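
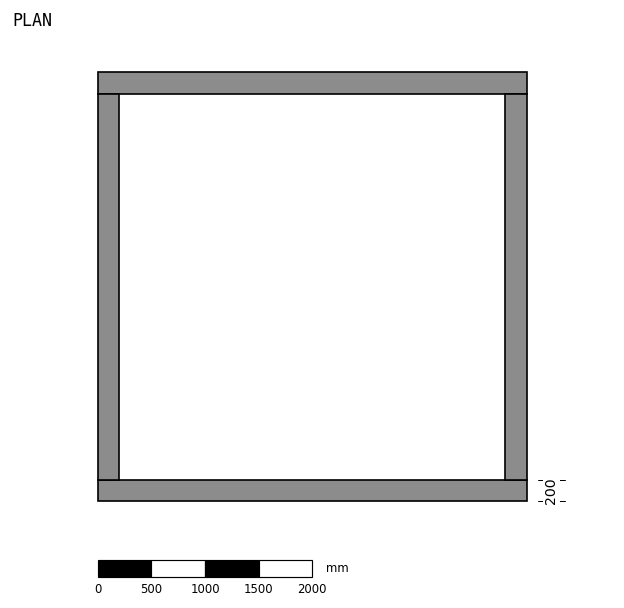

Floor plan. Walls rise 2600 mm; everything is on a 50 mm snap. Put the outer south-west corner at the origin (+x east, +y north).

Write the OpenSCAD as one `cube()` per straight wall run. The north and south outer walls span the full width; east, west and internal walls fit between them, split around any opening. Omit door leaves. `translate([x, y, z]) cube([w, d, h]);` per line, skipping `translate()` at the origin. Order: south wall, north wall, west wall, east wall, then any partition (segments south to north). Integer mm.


cube([4000, 200, 2600]);
translate([0, 3800, 0]) cube([4000, 200, 2600]);
translate([0, 200, 0]) cube([200, 3600, 2600]);
translate([3800, 200, 0]) cube([200, 3600, 2600]);


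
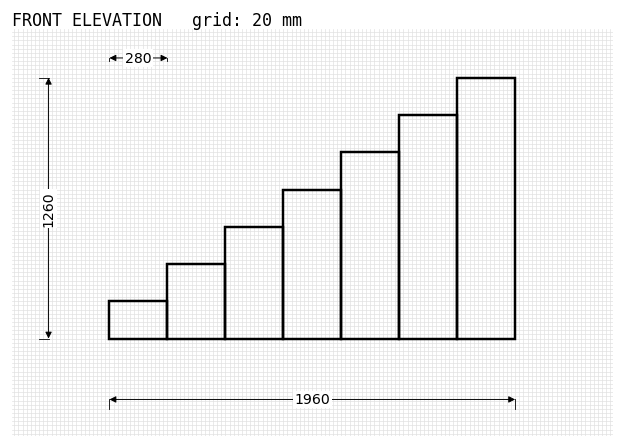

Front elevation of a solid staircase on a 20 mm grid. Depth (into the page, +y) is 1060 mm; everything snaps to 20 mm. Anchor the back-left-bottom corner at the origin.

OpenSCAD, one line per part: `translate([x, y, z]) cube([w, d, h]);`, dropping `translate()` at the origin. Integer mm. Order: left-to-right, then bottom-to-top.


cube([280, 1060, 180]);
translate([280, 0, 0]) cube([280, 1060, 360]);
translate([560, 0, 0]) cube([280, 1060, 540]);
translate([840, 0, 0]) cube([280, 1060, 720]);
translate([1120, 0, 0]) cube([280, 1060, 900]);
translate([1400, 0, 0]) cube([280, 1060, 1080]);
translate([1680, 0, 0]) cube([280, 1060, 1260]);


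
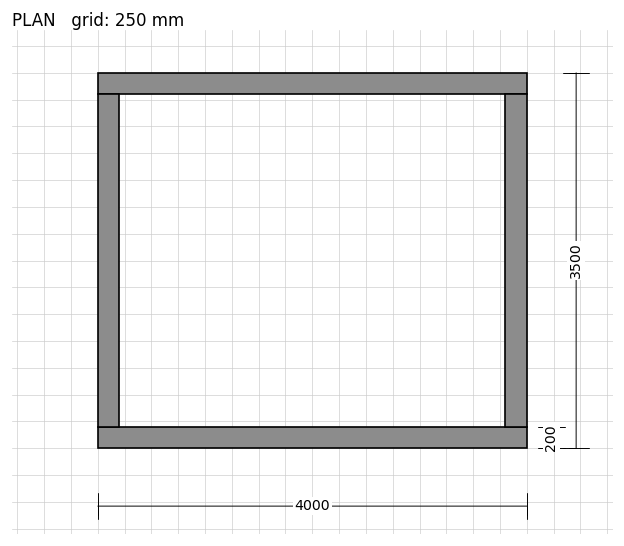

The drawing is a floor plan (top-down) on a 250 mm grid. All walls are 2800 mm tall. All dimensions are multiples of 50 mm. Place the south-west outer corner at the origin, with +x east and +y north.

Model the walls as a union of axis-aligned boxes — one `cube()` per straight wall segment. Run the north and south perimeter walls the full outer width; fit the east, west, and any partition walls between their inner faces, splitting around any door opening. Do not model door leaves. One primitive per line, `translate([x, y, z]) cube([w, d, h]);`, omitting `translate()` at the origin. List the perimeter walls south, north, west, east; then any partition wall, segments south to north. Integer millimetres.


cube([4000, 200, 2800]);
translate([0, 3300, 0]) cube([4000, 200, 2800]);
translate([0, 200, 0]) cube([200, 3100, 2800]);
translate([3800, 200, 0]) cube([200, 3100, 2800]);


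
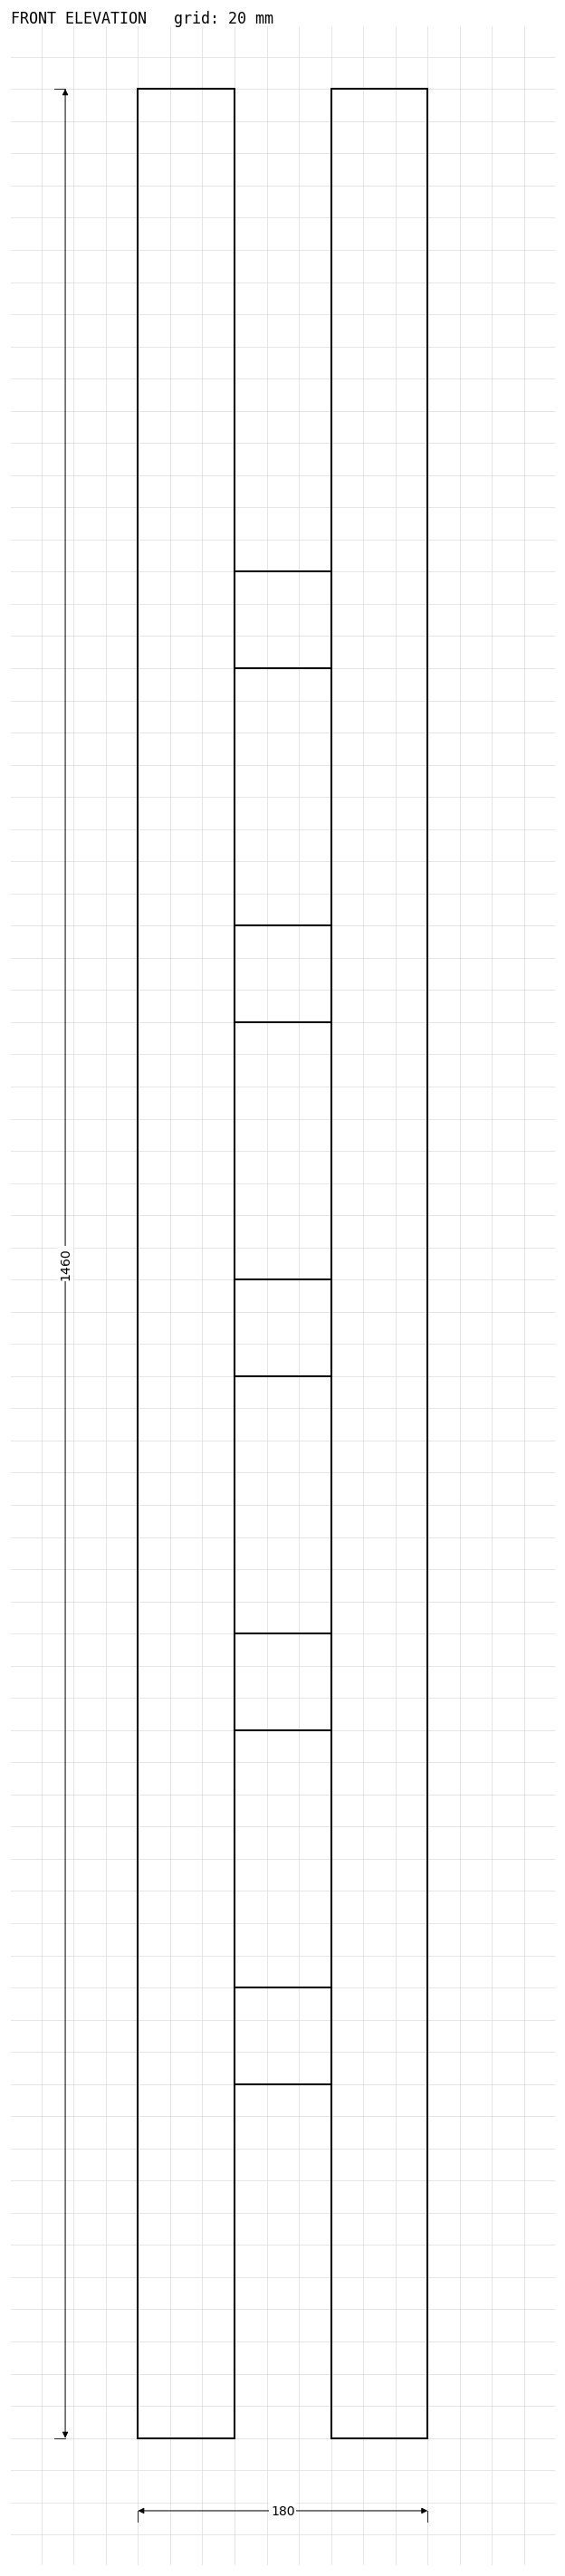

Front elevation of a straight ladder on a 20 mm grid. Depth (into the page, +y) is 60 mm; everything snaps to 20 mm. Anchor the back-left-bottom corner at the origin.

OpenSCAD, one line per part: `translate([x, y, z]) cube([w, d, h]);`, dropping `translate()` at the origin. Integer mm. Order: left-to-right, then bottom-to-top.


cube([60, 60, 1460]);
translate([60, 0, 220]) cube([60, 60, 60]);
translate([60, 0, 440]) cube([60, 60, 60]);
translate([60, 0, 660]) cube([60, 60, 60]);
translate([60, 0, 880]) cube([60, 60, 60]);
translate([60, 0, 1100]) cube([60, 60, 60]);
translate([120, 0, 0]) cube([60, 60, 1460]);


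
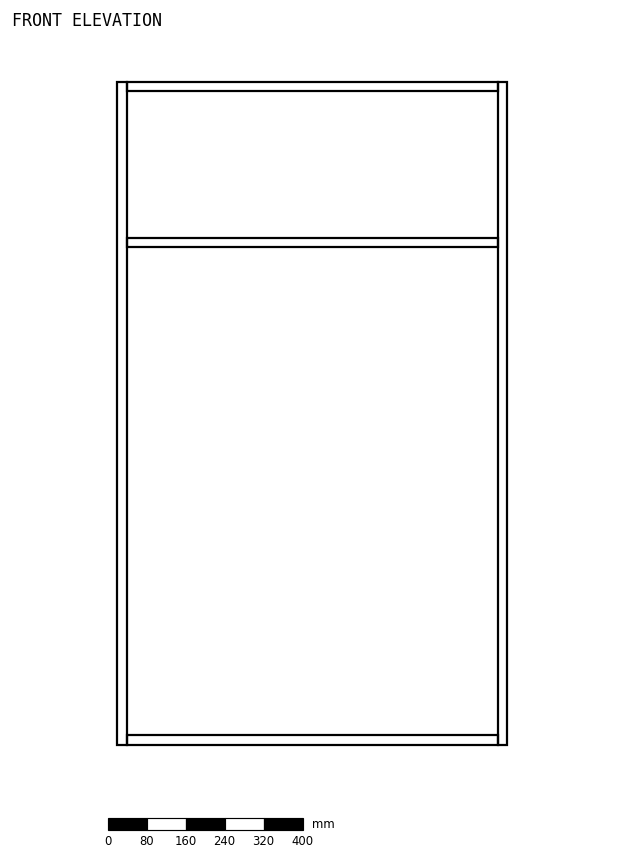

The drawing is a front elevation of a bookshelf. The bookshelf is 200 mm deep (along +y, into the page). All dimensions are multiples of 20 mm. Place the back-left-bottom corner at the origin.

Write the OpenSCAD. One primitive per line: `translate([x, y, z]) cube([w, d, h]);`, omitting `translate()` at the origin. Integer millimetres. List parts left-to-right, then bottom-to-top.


cube([20, 200, 1360]);
translate([20, 0, 0]) cube([760, 200, 20]);
translate([20, 0, 1020]) cube([760, 200, 20]);
translate([20, 0, 1340]) cube([760, 200, 20]);
translate([780, 0, 0]) cube([20, 200, 1360]);


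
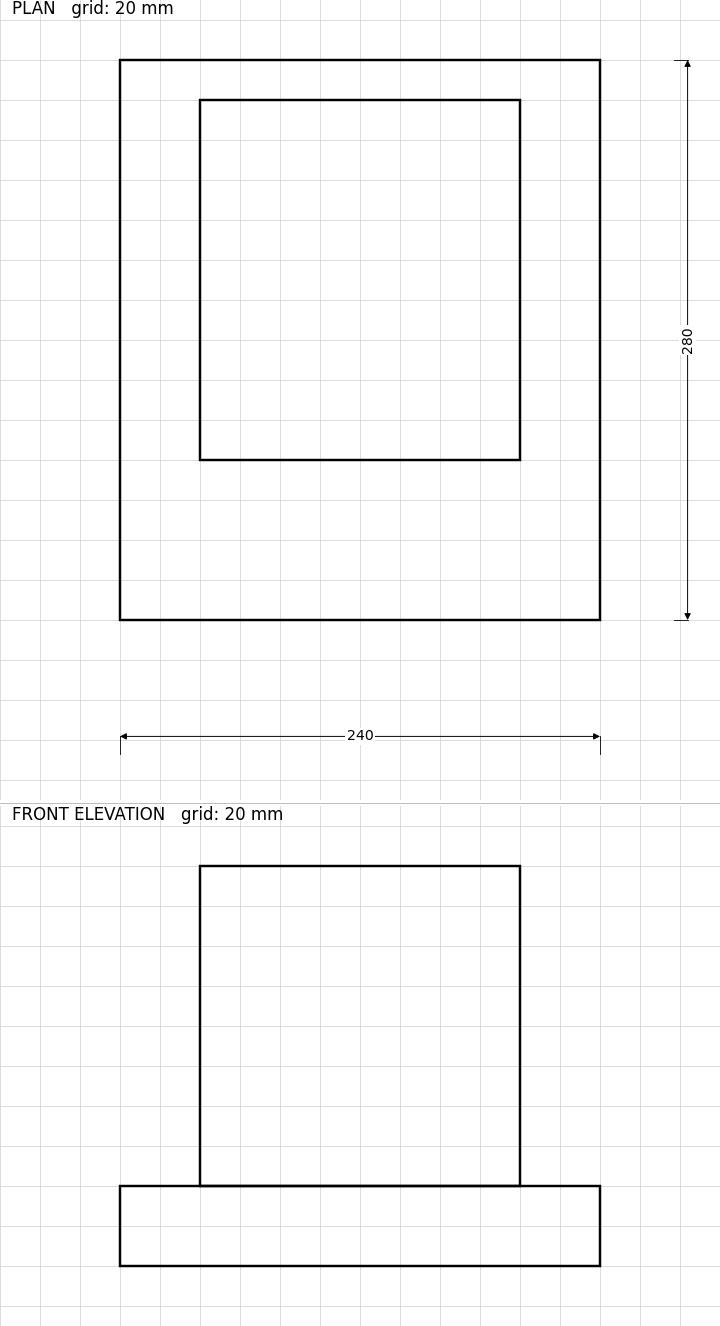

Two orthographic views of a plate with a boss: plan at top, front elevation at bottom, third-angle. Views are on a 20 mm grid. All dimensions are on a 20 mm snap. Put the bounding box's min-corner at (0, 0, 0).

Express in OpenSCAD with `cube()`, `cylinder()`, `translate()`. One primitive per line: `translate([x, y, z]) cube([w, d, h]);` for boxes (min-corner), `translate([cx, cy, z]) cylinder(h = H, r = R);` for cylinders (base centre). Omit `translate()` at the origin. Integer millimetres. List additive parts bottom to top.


cube([240, 280, 40]);
translate([40, 80, 40]) cube([160, 180, 160]);


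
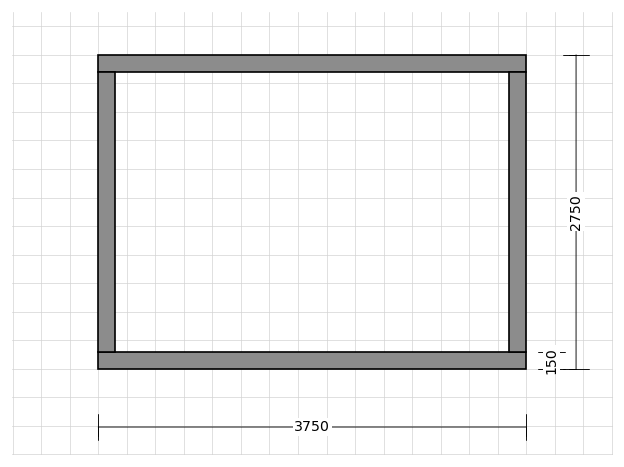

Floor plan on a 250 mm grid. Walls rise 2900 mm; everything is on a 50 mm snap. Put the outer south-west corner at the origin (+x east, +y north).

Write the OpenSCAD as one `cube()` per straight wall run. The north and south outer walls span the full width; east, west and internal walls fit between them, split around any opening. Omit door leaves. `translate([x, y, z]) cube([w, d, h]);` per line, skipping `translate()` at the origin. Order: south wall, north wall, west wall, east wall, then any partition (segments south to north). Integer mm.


cube([3750, 150, 2900]);
translate([0, 2600, 0]) cube([3750, 150, 2900]);
translate([0, 150, 0]) cube([150, 2450, 2900]);
translate([3600, 150, 0]) cube([150, 2450, 2900]);


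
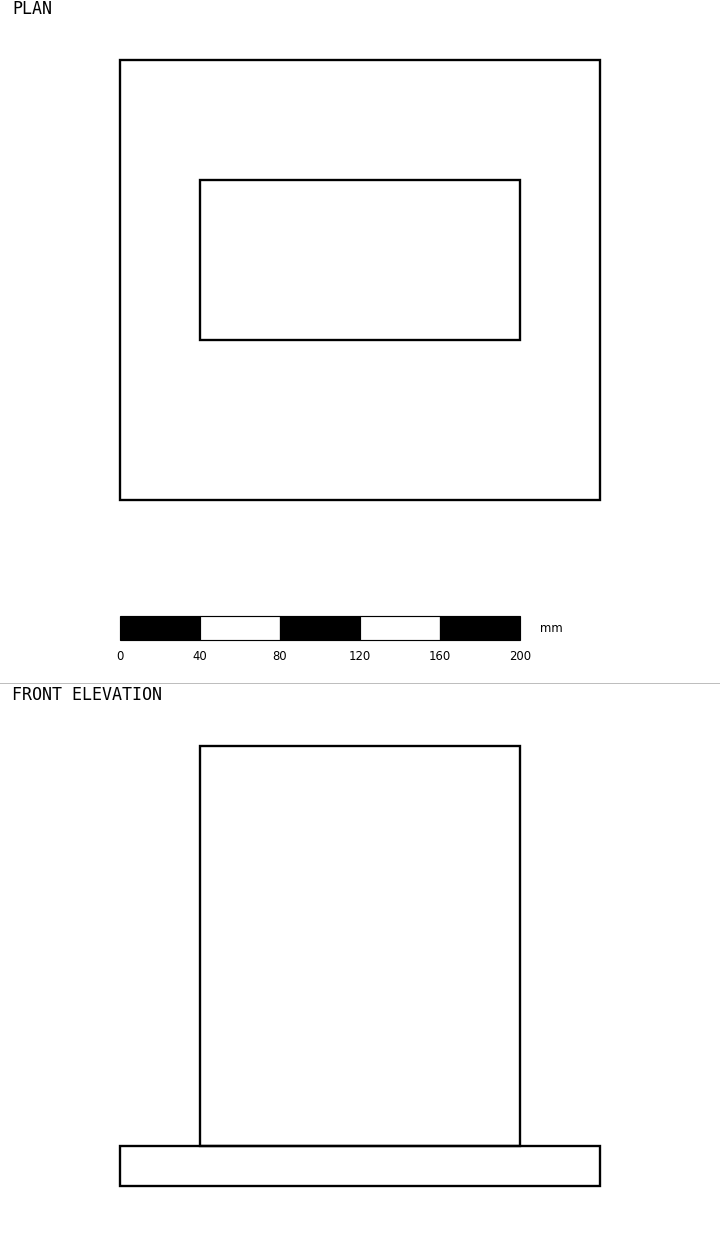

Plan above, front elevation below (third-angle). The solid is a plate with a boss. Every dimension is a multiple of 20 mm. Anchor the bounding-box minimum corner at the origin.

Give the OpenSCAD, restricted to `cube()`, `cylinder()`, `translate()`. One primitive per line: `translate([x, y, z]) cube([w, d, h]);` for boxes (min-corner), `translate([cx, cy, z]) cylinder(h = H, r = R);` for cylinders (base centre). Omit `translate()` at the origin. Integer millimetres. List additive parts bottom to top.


cube([240, 220, 20]);
translate([40, 80, 20]) cube([160, 80, 200]);


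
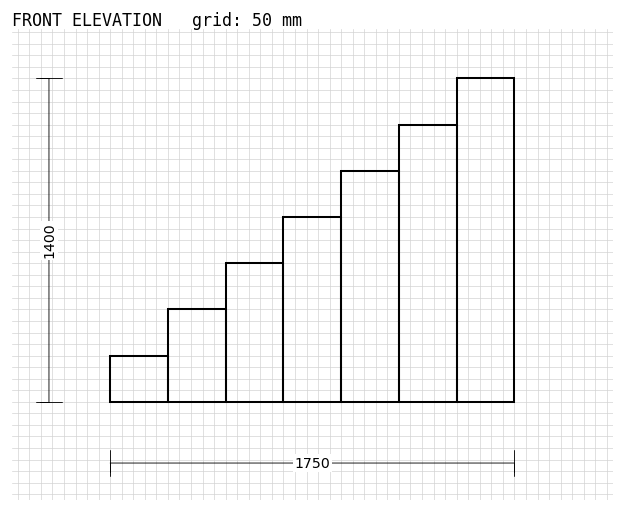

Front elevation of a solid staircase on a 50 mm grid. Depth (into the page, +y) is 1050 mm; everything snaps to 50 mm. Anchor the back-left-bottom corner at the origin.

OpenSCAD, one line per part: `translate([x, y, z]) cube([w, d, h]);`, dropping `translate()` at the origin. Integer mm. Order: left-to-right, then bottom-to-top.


cube([250, 1050, 200]);
translate([250, 0, 0]) cube([250, 1050, 400]);
translate([500, 0, 0]) cube([250, 1050, 600]);
translate([750, 0, 0]) cube([250, 1050, 800]);
translate([1000, 0, 0]) cube([250, 1050, 1000]);
translate([1250, 0, 0]) cube([250, 1050, 1200]);
translate([1500, 0, 0]) cube([250, 1050, 1400]);


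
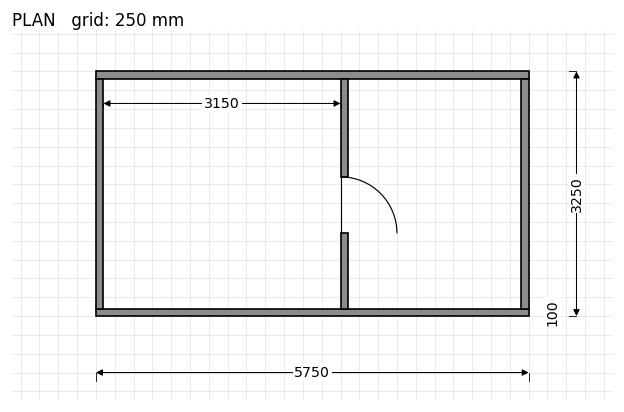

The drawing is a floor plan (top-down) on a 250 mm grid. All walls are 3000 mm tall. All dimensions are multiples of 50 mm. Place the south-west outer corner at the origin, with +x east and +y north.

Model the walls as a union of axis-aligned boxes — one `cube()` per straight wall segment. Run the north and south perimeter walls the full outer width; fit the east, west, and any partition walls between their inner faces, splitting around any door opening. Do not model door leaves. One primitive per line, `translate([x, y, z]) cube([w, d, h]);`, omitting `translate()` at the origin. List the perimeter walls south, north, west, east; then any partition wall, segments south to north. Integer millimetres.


cube([5750, 100, 3000]);
translate([0, 3150, 0]) cube([5750, 100, 3000]);
translate([0, 100, 0]) cube([100, 3050, 3000]);
translate([5650, 100, 0]) cube([100, 3050, 3000]);
translate([3250, 100, 0]) cube([100, 1000, 3000]);
translate([3250, 1850, 0]) cube([100, 1300, 3000]);


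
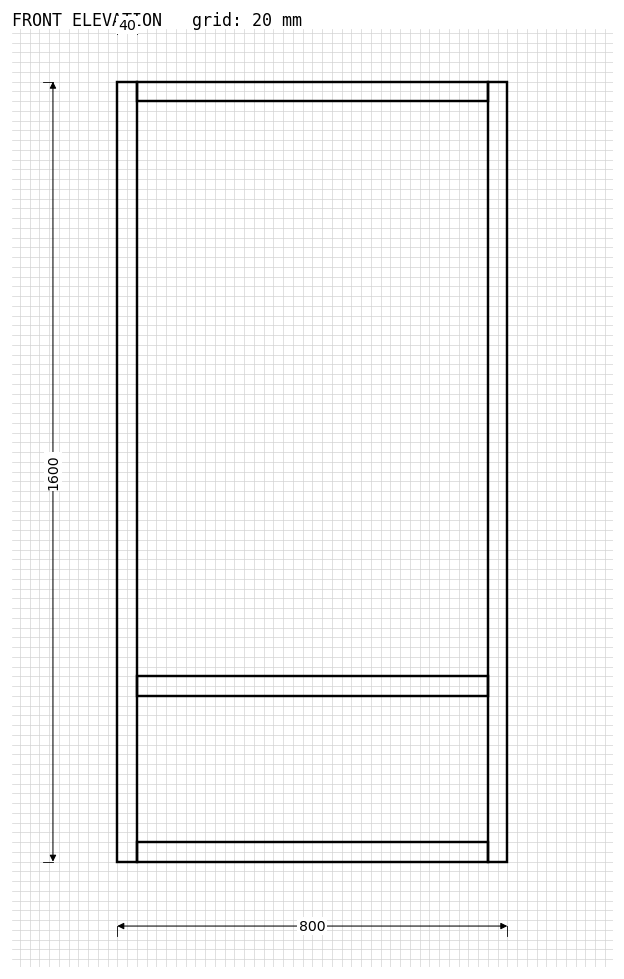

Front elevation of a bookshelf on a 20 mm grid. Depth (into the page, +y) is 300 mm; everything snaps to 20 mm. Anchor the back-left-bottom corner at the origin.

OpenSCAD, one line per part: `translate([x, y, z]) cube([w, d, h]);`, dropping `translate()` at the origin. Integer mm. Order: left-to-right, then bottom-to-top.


cube([40, 300, 1600]);
translate([40, 0, 0]) cube([720, 300, 40]);
translate([40, 0, 340]) cube([720, 300, 40]);
translate([40, 0, 1560]) cube([720, 300, 40]);
translate([760, 0, 0]) cube([40, 300, 1600]);


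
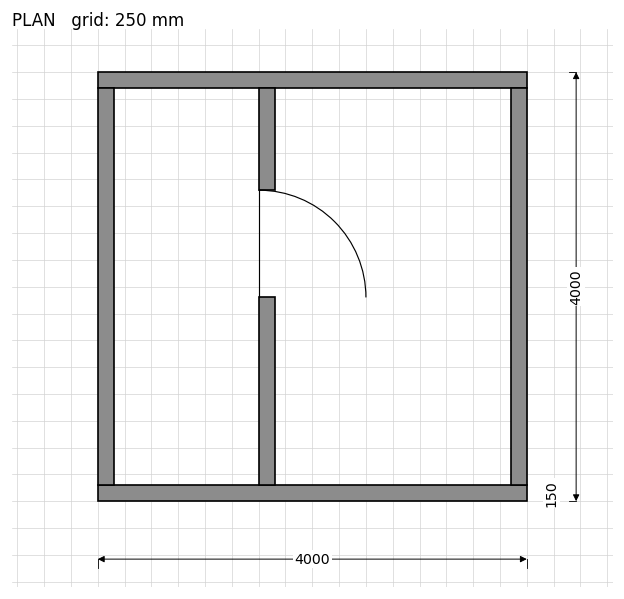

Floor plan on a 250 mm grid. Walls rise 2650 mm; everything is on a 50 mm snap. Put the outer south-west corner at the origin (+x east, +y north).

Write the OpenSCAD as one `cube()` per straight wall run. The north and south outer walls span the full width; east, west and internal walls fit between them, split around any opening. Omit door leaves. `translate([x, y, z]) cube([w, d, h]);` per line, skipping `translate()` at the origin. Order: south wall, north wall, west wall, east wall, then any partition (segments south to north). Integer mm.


cube([4000, 150, 2650]);
translate([0, 3850, 0]) cube([4000, 150, 2650]);
translate([0, 150, 0]) cube([150, 3700, 2650]);
translate([3850, 150, 0]) cube([150, 3700, 2650]);
translate([1500, 150, 0]) cube([150, 1750, 2650]);
translate([1500, 2900, 0]) cube([150, 950, 2650]);


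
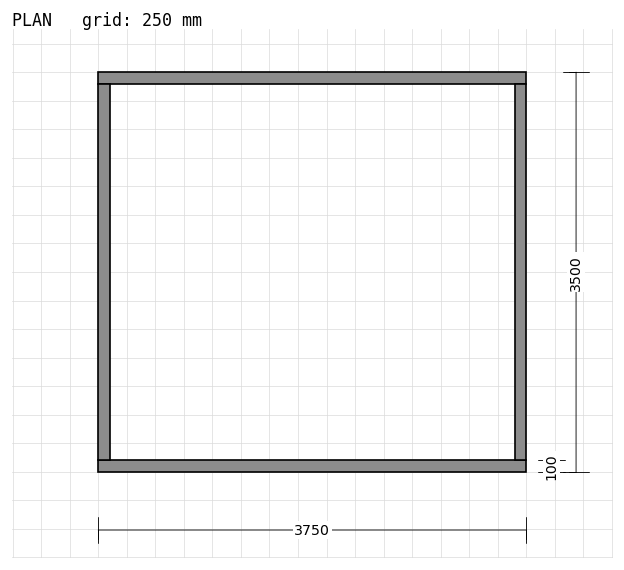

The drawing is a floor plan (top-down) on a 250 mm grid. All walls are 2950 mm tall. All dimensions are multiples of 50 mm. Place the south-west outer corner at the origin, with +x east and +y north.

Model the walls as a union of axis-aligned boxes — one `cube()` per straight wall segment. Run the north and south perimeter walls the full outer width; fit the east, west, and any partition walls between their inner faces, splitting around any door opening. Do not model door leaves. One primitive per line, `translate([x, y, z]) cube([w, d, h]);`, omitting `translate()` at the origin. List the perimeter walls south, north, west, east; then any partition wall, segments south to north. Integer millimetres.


cube([3750, 100, 2950]);
translate([0, 3400, 0]) cube([3750, 100, 2950]);
translate([0, 100, 0]) cube([100, 3300, 2950]);
translate([3650, 100, 0]) cube([100, 3300, 2950]);


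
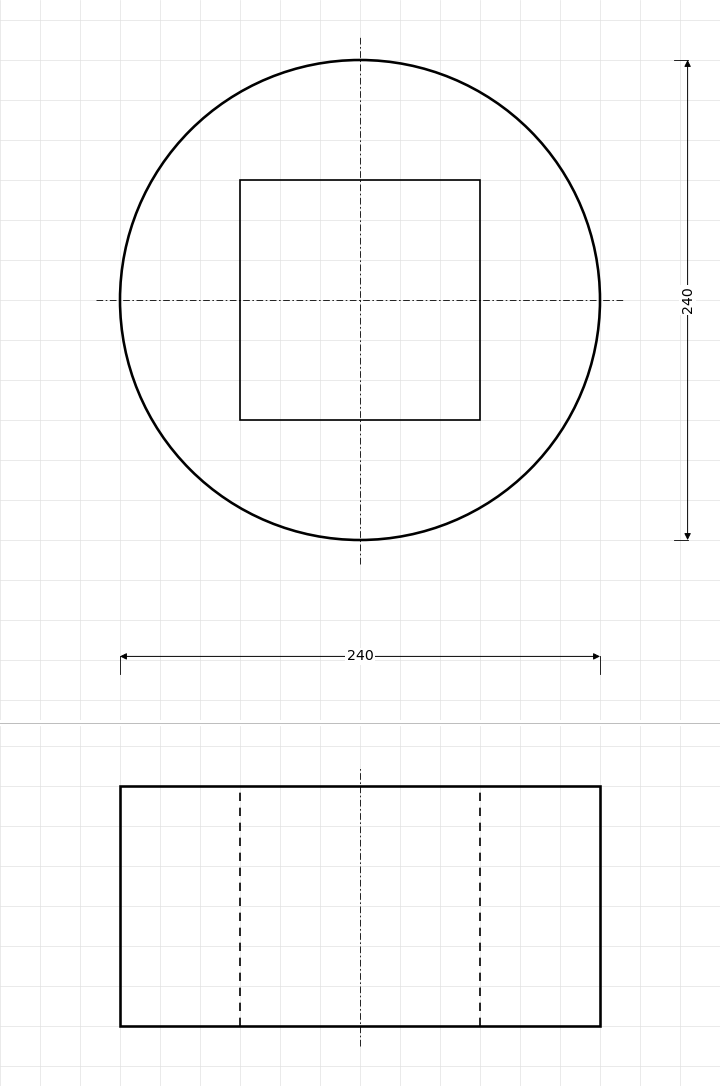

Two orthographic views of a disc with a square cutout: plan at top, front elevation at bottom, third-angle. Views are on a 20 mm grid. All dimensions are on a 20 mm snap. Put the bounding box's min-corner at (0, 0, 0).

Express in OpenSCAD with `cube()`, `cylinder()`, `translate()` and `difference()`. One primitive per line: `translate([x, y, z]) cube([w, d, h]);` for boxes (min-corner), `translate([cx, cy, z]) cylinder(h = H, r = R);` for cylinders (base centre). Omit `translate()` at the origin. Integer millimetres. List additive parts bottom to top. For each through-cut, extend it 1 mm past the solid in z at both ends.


difference() {
  translate([120, 120, 0]) cylinder(h = 120, r = 120);
  translate([60, 60, -1]) cube([120, 120, 122]);
}


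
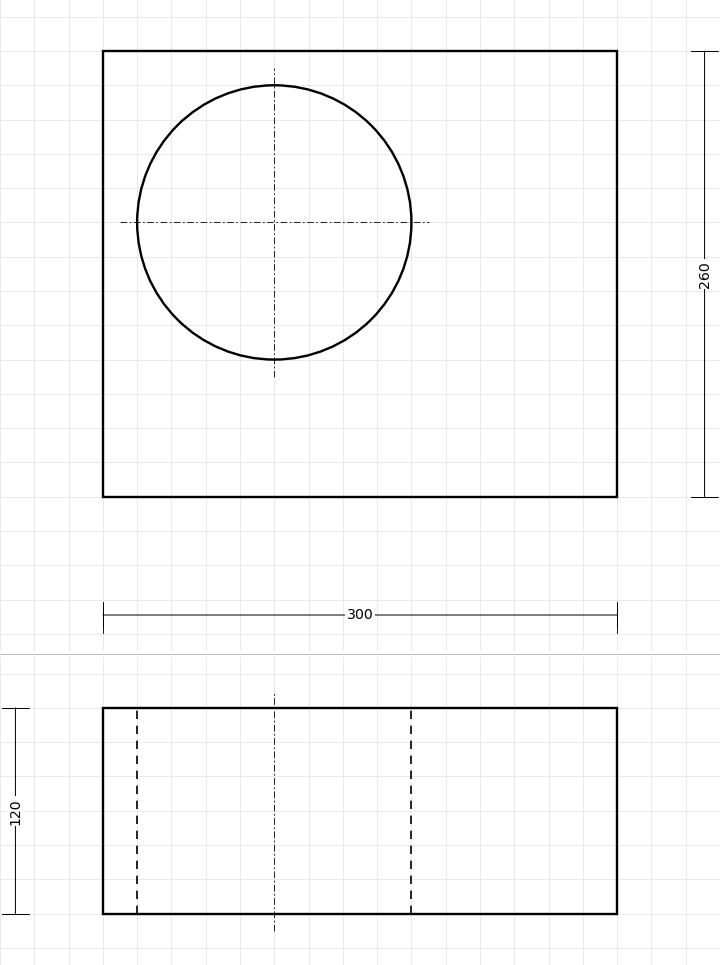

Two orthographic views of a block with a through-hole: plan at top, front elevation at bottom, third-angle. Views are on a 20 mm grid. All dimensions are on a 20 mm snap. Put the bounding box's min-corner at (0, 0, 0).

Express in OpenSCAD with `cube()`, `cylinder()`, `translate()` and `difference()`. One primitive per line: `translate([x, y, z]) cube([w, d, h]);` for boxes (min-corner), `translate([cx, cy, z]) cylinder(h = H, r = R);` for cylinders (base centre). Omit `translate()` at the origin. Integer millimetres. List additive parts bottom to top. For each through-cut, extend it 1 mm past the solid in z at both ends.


difference() {
  cube([300, 260, 120]);
  translate([100, 160, -1]) cylinder(h = 122, r = 80);
}


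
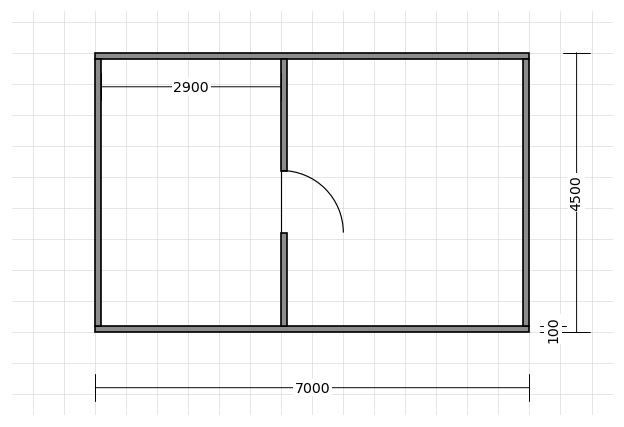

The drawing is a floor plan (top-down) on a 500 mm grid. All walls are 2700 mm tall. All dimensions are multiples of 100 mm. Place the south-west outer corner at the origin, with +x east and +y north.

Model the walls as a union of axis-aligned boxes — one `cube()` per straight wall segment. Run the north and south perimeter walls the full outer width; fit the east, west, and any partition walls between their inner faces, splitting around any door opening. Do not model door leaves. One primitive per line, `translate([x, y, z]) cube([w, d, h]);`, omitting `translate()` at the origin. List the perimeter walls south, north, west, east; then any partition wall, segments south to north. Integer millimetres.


cube([7000, 100, 2700]);
translate([0, 4400, 0]) cube([7000, 100, 2700]);
translate([0, 100, 0]) cube([100, 4300, 2700]);
translate([6900, 100, 0]) cube([100, 4300, 2700]);
translate([3000, 100, 0]) cube([100, 1500, 2700]);
translate([3000, 2600, 0]) cube([100, 1800, 2700]);


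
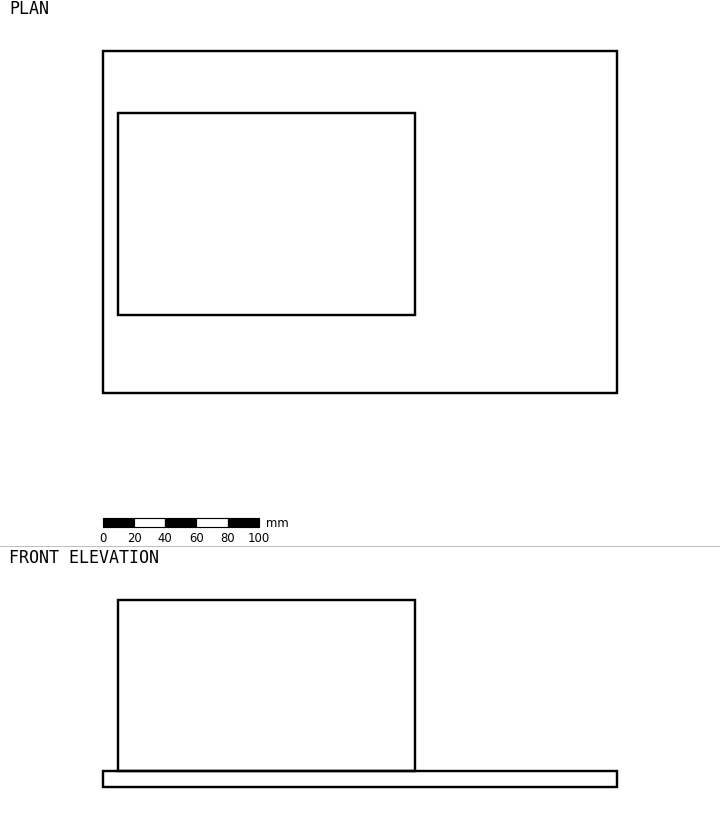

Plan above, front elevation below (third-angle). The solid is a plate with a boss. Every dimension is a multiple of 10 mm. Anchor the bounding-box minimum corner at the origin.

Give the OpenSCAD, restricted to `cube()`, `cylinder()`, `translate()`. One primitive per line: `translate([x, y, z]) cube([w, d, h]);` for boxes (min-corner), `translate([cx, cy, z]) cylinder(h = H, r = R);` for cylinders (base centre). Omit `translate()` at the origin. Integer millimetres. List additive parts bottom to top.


cube([330, 220, 10]);
translate([10, 50, 10]) cube([190, 130, 110]);


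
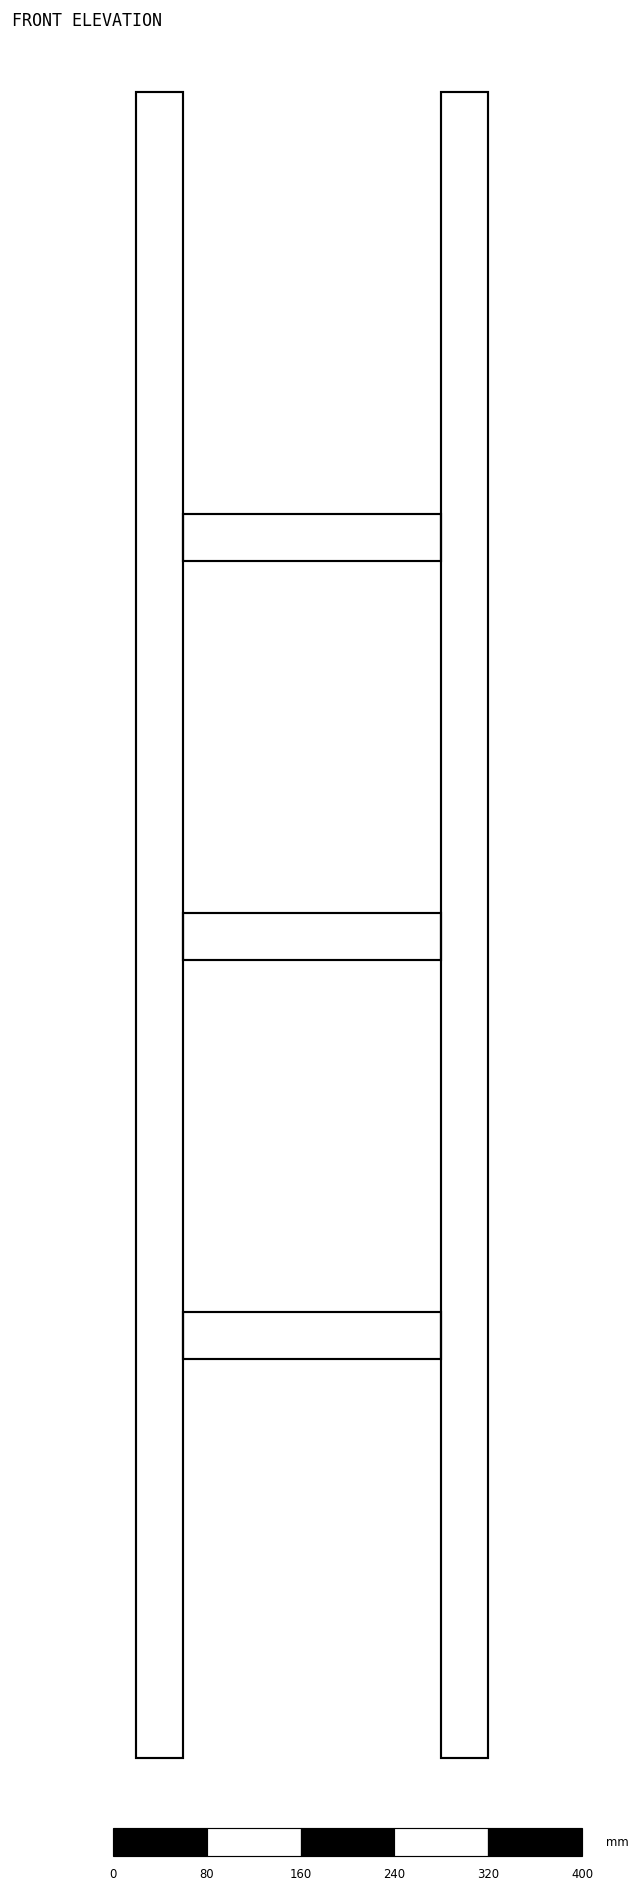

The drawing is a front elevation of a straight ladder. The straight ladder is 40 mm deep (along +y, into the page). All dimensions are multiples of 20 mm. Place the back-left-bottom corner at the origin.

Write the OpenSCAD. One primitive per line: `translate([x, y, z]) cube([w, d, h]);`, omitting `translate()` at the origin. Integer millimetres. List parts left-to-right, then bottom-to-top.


cube([40, 40, 1420]);
translate([40, 0, 340]) cube([220, 40, 40]);
translate([40, 0, 680]) cube([220, 40, 40]);
translate([40, 0, 1020]) cube([220, 40, 40]);
translate([260, 0, 0]) cube([40, 40, 1420]);


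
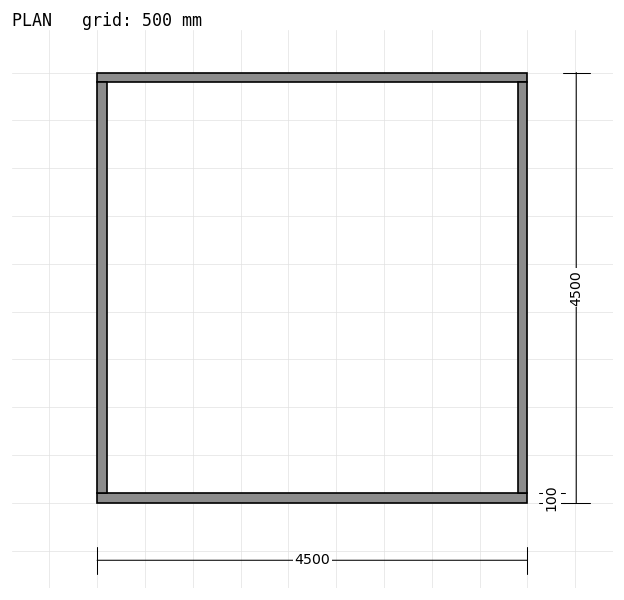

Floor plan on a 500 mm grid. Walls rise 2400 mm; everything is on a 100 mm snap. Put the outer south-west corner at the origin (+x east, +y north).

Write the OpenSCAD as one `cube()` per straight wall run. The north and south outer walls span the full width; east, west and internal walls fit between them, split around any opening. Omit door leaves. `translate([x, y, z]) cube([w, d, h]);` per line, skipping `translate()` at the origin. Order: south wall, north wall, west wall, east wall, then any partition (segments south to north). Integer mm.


cube([4500, 100, 2400]);
translate([0, 4400, 0]) cube([4500, 100, 2400]);
translate([0, 100, 0]) cube([100, 4300, 2400]);
translate([4400, 100, 0]) cube([100, 4300, 2400]);


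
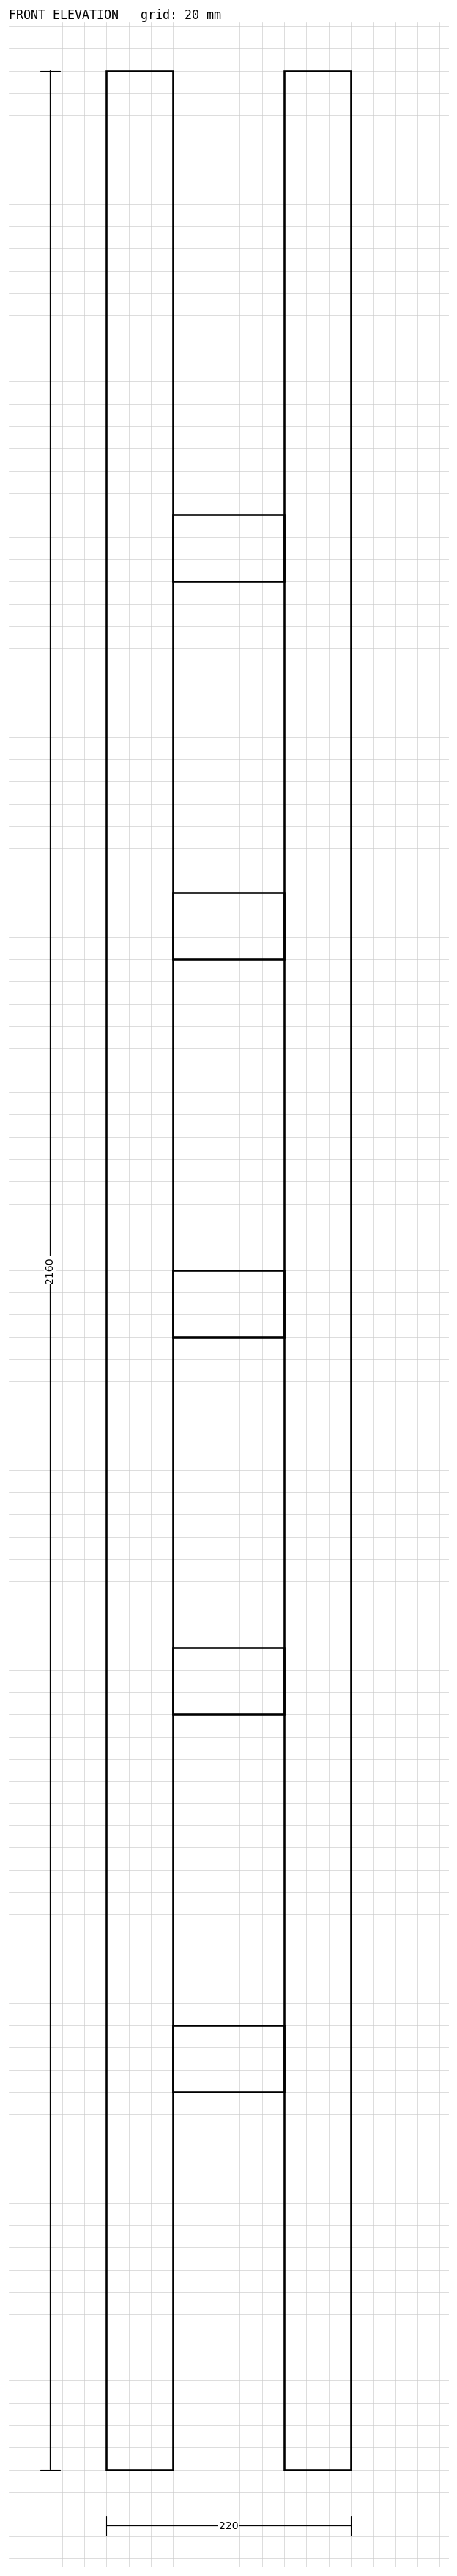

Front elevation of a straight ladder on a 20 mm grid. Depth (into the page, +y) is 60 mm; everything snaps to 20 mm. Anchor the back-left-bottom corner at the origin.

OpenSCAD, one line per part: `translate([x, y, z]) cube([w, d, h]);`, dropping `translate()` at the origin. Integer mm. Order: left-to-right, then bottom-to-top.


cube([60, 60, 2160]);
translate([60, 0, 340]) cube([100, 60, 60]);
translate([60, 0, 680]) cube([100, 60, 60]);
translate([60, 0, 1020]) cube([100, 60, 60]);
translate([60, 0, 1360]) cube([100, 60, 60]);
translate([60, 0, 1700]) cube([100, 60, 60]);
translate([160, 0, 0]) cube([60, 60, 2160]);


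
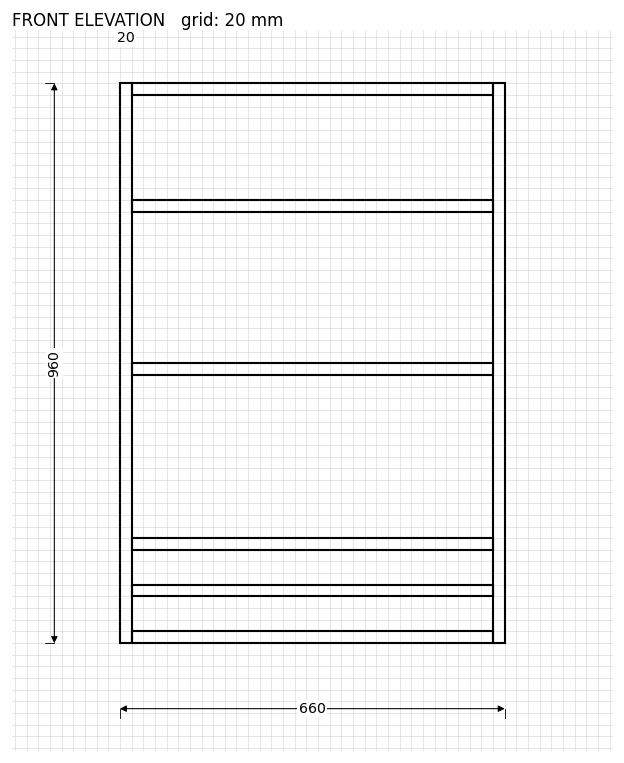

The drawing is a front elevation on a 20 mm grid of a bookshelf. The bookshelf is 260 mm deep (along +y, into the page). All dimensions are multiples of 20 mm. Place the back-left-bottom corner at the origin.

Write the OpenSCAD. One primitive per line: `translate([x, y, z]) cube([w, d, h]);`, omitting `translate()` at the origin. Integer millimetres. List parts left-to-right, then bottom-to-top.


cube([20, 260, 960]);
translate([20, 0, 0]) cube([620, 260, 20]);
translate([20, 0, 80]) cube([620, 260, 20]);
translate([20, 0, 160]) cube([620, 260, 20]);
translate([20, 0, 460]) cube([620, 260, 20]);
translate([20, 0, 740]) cube([620, 260, 20]);
translate([20, 0, 940]) cube([620, 260, 20]);
translate([640, 0, 0]) cube([20, 260, 960]);


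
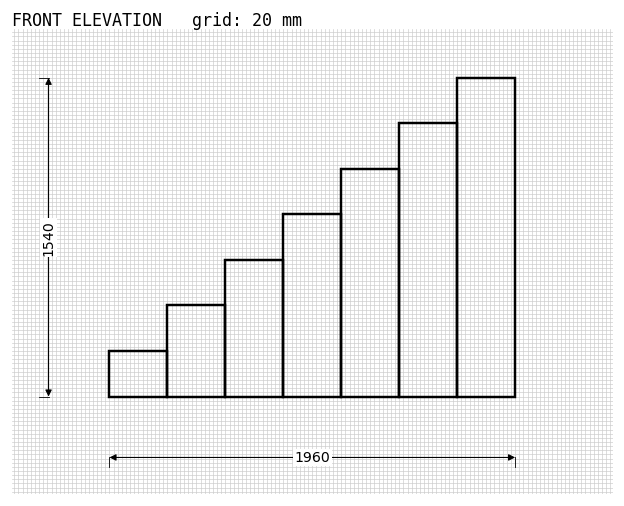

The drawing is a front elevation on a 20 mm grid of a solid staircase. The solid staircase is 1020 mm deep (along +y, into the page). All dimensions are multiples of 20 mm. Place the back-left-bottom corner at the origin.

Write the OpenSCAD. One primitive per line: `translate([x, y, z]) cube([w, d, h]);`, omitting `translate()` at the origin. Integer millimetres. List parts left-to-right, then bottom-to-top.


cube([280, 1020, 220]);
translate([280, 0, 0]) cube([280, 1020, 440]);
translate([560, 0, 0]) cube([280, 1020, 660]);
translate([840, 0, 0]) cube([280, 1020, 880]);
translate([1120, 0, 0]) cube([280, 1020, 1100]);
translate([1400, 0, 0]) cube([280, 1020, 1320]);
translate([1680, 0, 0]) cube([280, 1020, 1540]);


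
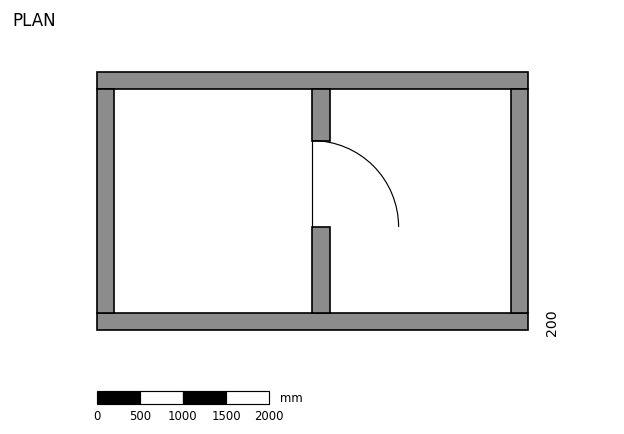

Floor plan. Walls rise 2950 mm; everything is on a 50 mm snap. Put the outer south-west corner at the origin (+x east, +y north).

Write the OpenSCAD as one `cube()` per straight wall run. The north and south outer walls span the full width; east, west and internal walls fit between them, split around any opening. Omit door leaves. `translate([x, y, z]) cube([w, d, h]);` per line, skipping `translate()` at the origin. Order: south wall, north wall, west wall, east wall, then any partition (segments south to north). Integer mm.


cube([5000, 200, 2950]);
translate([0, 2800, 0]) cube([5000, 200, 2950]);
translate([0, 200, 0]) cube([200, 2600, 2950]);
translate([4800, 200, 0]) cube([200, 2600, 2950]);
translate([2500, 200, 0]) cube([200, 1000, 2950]);
translate([2500, 2200, 0]) cube([200, 600, 2950]);


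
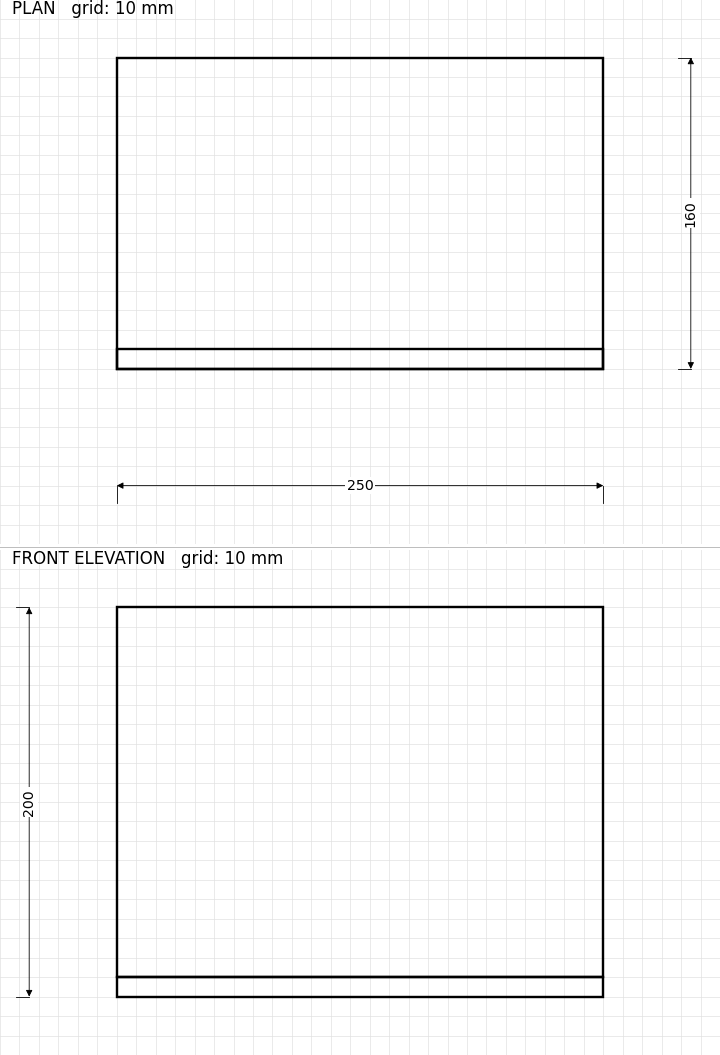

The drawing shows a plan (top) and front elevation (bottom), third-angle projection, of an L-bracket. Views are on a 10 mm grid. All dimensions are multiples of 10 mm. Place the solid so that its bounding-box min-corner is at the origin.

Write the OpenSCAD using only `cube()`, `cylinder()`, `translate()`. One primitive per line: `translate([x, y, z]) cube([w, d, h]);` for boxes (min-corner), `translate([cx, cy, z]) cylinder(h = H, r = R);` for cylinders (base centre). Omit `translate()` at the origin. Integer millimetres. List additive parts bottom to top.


cube([250, 160, 10]);
translate([0, 0, 10]) cube([250, 10, 190]);


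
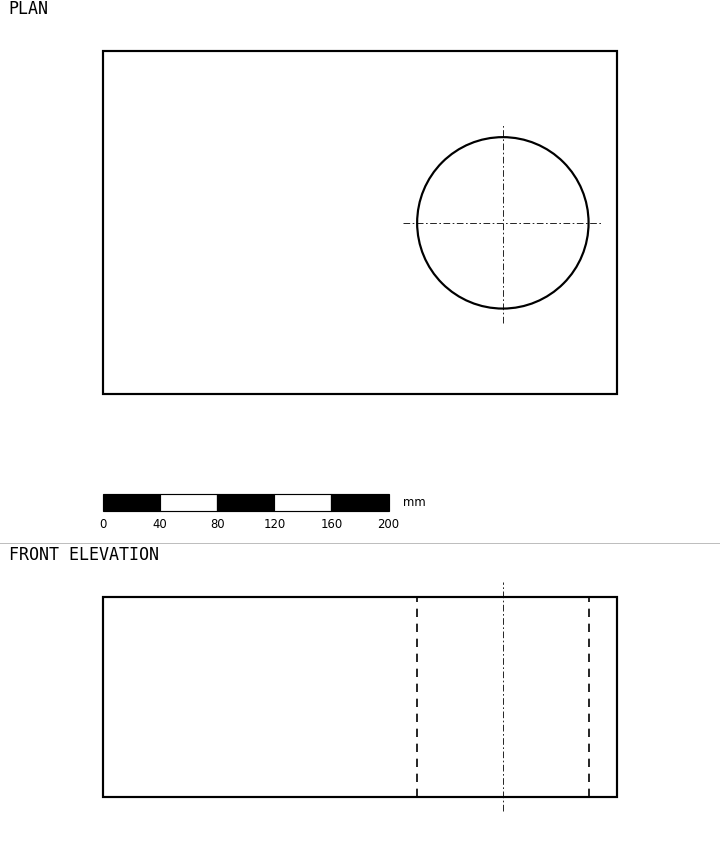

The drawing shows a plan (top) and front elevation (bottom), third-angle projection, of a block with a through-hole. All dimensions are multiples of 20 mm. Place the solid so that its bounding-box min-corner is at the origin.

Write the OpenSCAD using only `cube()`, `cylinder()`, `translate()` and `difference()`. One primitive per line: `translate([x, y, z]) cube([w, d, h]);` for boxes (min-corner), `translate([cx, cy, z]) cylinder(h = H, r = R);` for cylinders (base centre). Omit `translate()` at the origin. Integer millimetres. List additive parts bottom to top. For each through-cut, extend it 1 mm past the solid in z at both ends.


difference() {
  cube([360, 240, 140]);
  translate([280, 120, -1]) cylinder(h = 142, r = 60);
}


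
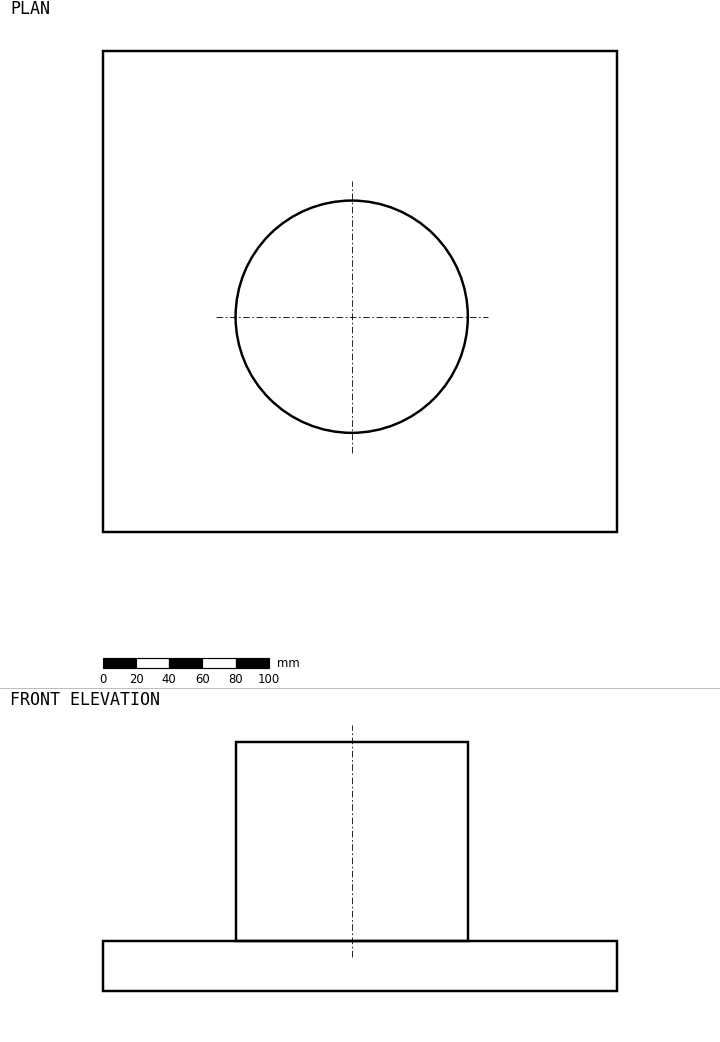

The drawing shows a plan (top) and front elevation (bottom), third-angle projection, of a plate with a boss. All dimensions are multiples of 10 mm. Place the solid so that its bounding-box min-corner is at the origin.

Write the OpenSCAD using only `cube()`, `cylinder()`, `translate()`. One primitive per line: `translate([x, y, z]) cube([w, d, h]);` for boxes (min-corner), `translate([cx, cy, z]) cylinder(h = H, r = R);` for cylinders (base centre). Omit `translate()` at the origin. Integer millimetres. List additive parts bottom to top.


cube([310, 290, 30]);
translate([150, 130, 30]) cylinder(h = 120, r = 70);


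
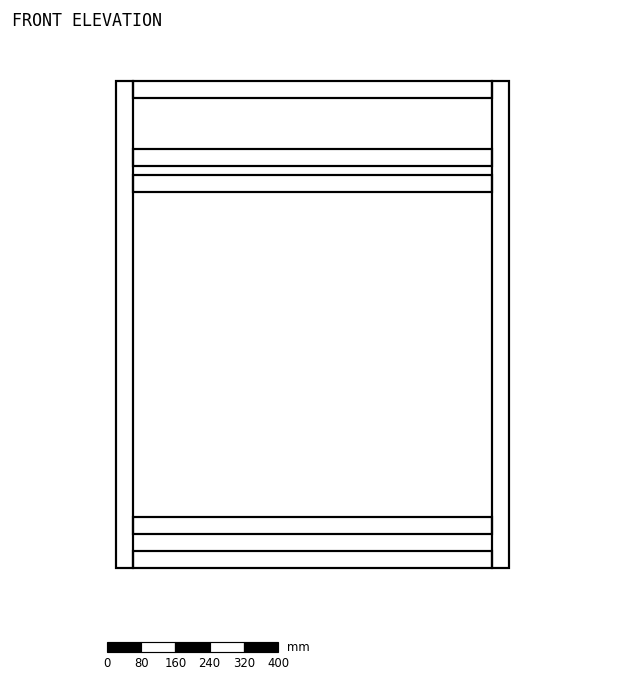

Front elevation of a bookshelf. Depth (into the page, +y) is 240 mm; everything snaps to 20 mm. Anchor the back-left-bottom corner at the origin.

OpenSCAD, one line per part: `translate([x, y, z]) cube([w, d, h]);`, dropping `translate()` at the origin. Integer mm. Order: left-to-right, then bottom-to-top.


cube([40, 240, 1140]);
translate([40, 0, 0]) cube([840, 240, 40]);
translate([40, 0, 80]) cube([840, 240, 40]);
translate([40, 0, 880]) cube([840, 240, 40]);
translate([40, 0, 940]) cube([840, 240, 40]);
translate([40, 0, 1100]) cube([840, 240, 40]);
translate([880, 0, 0]) cube([40, 240, 1140]);


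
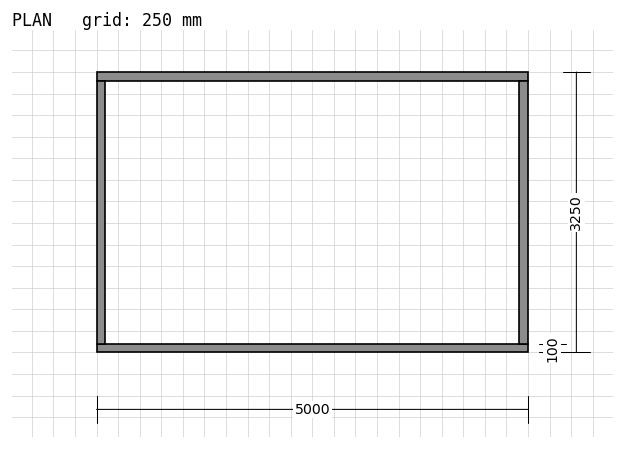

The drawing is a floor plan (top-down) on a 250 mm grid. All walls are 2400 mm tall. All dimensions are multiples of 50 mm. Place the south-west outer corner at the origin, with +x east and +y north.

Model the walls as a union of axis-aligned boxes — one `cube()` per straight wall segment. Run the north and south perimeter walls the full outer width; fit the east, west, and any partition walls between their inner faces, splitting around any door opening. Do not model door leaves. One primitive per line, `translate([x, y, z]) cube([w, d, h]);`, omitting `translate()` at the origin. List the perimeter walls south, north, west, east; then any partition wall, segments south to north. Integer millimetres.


cube([5000, 100, 2400]);
translate([0, 3150, 0]) cube([5000, 100, 2400]);
translate([0, 100, 0]) cube([100, 3050, 2400]);
translate([4900, 100, 0]) cube([100, 3050, 2400]);


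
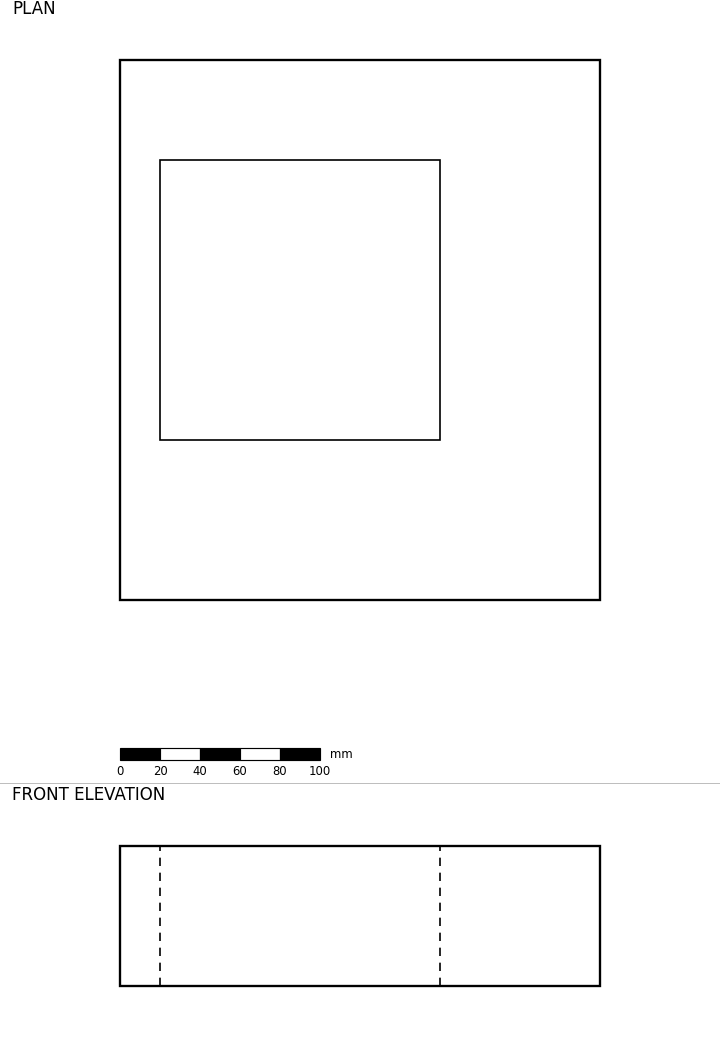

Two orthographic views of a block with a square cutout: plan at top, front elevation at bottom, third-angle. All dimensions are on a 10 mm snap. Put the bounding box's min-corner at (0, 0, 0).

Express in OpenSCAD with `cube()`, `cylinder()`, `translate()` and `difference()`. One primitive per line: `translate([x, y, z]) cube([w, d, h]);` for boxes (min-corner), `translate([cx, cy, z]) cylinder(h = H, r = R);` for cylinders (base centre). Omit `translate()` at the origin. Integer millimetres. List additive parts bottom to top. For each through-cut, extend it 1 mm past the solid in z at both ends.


difference() {
  cube([240, 270, 70]);
  translate([20, 80, -1]) cube([140, 140, 72]);
}


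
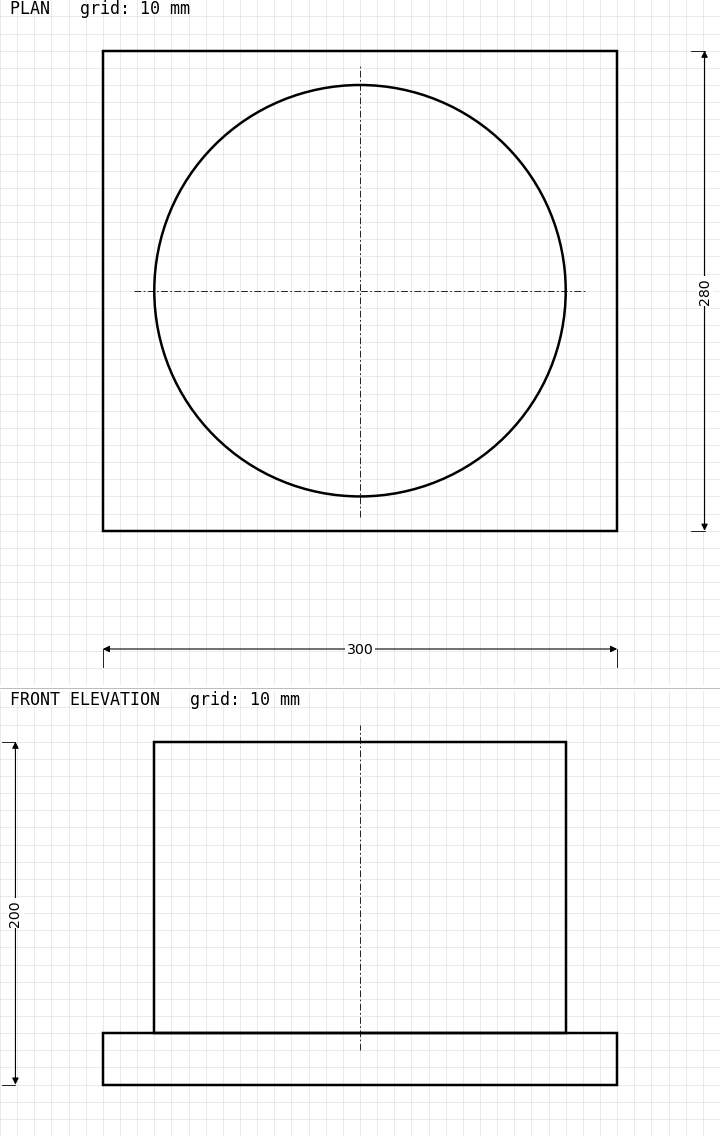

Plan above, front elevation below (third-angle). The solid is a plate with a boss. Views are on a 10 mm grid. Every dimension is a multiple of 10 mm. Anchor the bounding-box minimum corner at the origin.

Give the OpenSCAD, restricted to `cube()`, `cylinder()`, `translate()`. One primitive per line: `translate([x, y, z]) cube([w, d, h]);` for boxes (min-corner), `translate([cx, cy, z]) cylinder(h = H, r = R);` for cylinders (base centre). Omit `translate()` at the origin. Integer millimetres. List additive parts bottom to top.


cube([300, 280, 30]);
translate([150, 140, 30]) cylinder(h = 170, r = 120);


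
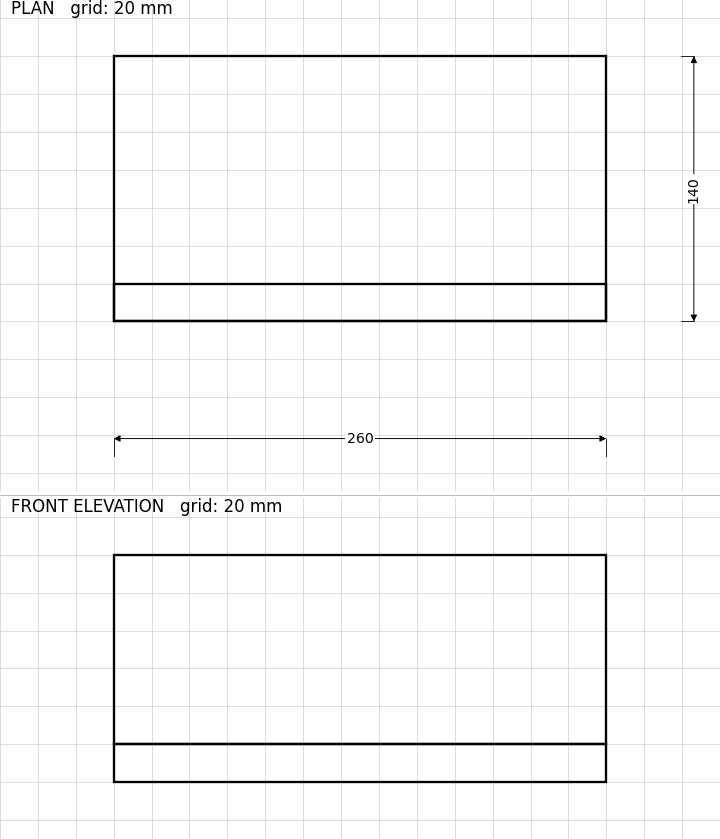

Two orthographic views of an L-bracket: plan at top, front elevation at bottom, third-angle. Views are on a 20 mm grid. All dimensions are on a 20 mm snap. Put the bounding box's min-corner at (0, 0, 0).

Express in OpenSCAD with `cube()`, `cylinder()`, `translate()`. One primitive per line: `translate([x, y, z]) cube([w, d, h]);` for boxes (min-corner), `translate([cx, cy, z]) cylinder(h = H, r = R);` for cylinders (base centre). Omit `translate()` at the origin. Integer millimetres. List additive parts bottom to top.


cube([260, 140, 20]);
translate([0, 0, 20]) cube([260, 20, 100]);


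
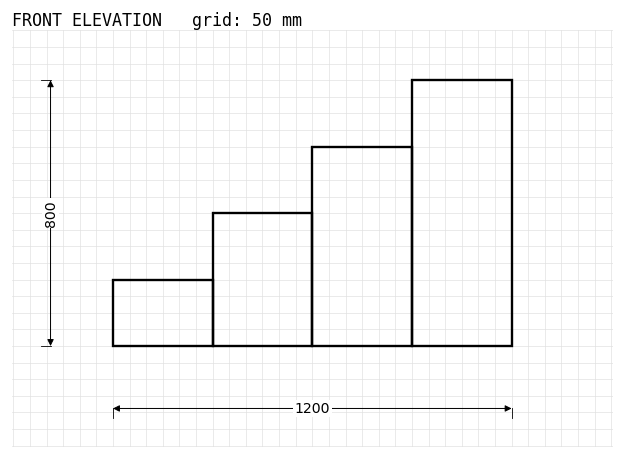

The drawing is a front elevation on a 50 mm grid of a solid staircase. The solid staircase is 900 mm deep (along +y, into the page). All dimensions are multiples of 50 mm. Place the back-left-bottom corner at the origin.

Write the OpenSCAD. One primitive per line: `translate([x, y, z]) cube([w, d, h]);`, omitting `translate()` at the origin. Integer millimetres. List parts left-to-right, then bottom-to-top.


cube([300, 900, 200]);
translate([300, 0, 0]) cube([300, 900, 400]);
translate([600, 0, 0]) cube([300, 900, 600]);
translate([900, 0, 0]) cube([300, 900, 800]);


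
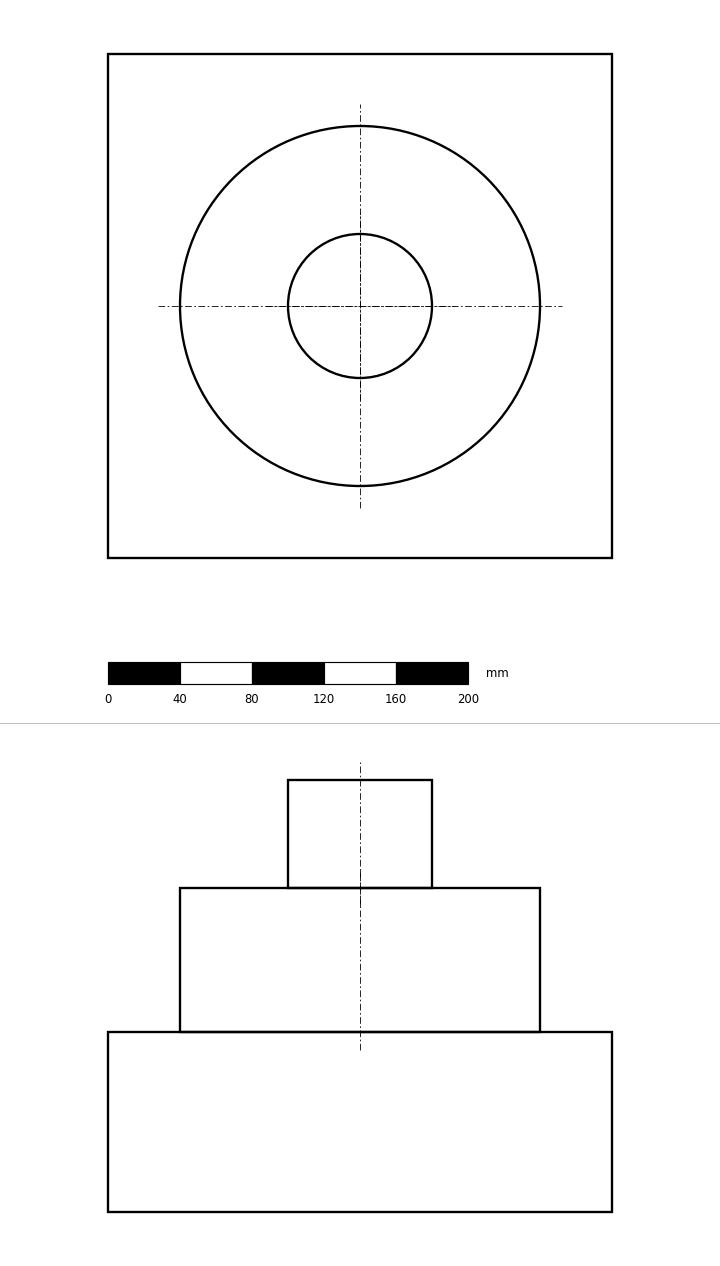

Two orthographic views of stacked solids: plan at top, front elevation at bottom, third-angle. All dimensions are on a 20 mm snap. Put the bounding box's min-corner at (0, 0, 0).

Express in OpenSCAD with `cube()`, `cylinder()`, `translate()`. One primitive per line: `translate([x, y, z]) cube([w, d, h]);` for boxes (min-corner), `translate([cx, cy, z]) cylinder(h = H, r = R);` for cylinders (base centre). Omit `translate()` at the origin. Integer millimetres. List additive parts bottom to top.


cube([280, 280, 100]);
translate([140, 140, 100]) cylinder(h = 80, r = 100);
translate([140, 140, 180]) cylinder(h = 60, r = 40);


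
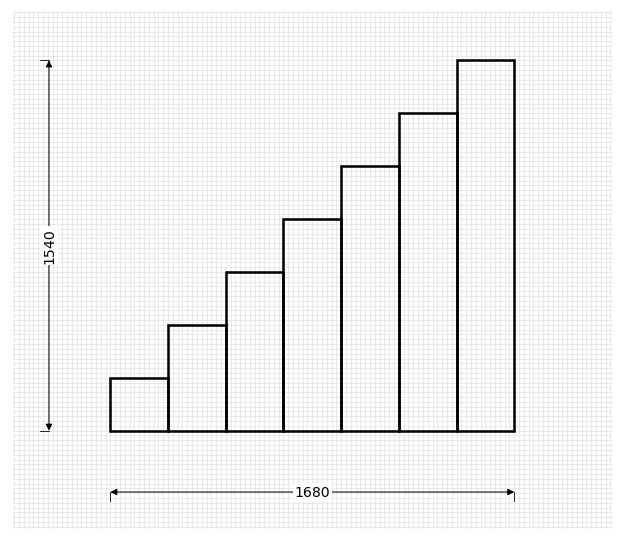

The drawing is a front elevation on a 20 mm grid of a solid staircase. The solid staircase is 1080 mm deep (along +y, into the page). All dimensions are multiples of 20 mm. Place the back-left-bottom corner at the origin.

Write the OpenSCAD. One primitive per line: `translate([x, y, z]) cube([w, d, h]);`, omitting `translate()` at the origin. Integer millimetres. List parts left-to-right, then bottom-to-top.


cube([240, 1080, 220]);
translate([240, 0, 0]) cube([240, 1080, 440]);
translate([480, 0, 0]) cube([240, 1080, 660]);
translate([720, 0, 0]) cube([240, 1080, 880]);
translate([960, 0, 0]) cube([240, 1080, 1100]);
translate([1200, 0, 0]) cube([240, 1080, 1320]);
translate([1440, 0, 0]) cube([240, 1080, 1540]);


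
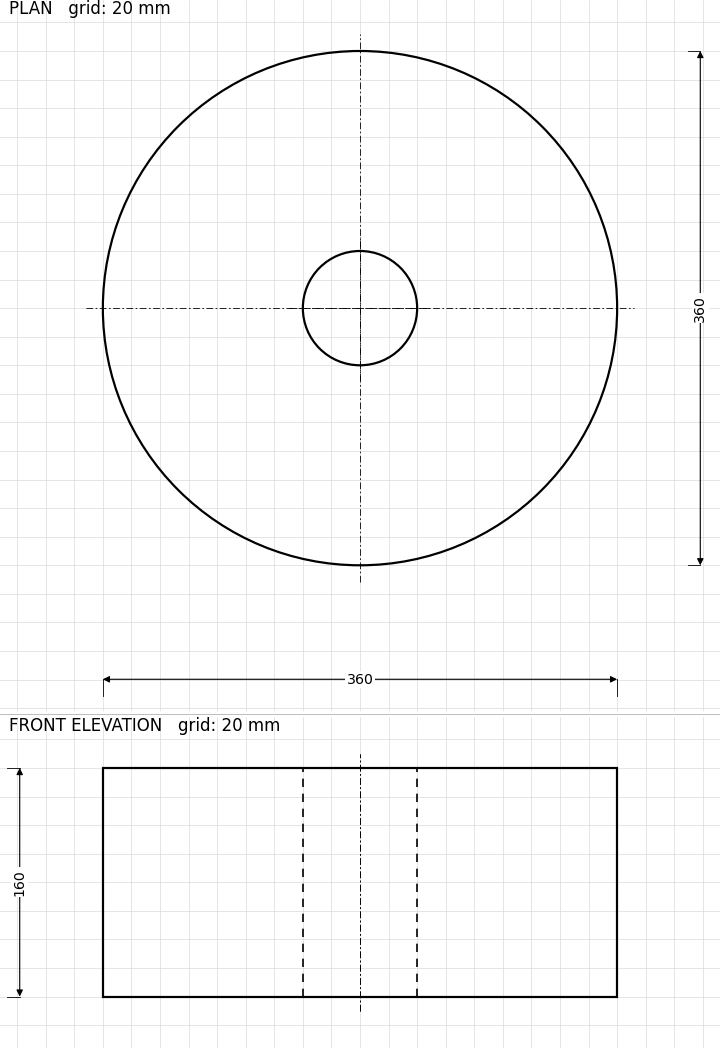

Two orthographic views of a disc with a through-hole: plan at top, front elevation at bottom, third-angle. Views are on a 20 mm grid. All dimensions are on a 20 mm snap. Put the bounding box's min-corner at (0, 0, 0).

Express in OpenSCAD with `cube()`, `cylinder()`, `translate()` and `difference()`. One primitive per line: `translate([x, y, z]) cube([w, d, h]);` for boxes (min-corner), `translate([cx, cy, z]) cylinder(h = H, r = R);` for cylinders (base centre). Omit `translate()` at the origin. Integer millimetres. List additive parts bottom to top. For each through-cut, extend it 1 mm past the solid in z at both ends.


difference() {
  translate([180, 180, 0]) cylinder(h = 160, r = 180);
  translate([180, 180, -1]) cylinder(h = 162, r = 40);
}


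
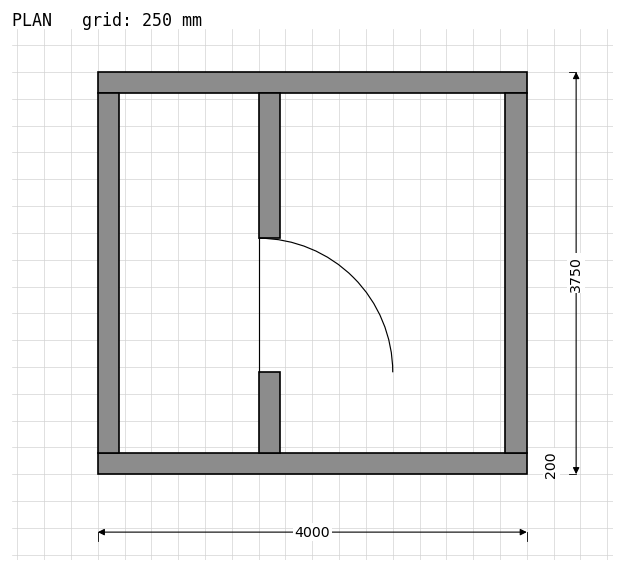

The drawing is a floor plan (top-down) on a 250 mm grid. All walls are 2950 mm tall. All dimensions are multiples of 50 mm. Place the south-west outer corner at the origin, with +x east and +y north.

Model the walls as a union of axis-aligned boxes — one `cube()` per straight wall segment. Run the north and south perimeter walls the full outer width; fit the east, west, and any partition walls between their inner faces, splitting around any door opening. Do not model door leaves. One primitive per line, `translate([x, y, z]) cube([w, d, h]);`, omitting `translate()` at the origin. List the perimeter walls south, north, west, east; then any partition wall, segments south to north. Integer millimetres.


cube([4000, 200, 2950]);
translate([0, 3550, 0]) cube([4000, 200, 2950]);
translate([0, 200, 0]) cube([200, 3350, 2950]);
translate([3800, 200, 0]) cube([200, 3350, 2950]);
translate([1500, 200, 0]) cube([200, 750, 2950]);
translate([1500, 2200, 0]) cube([200, 1350, 2950]);


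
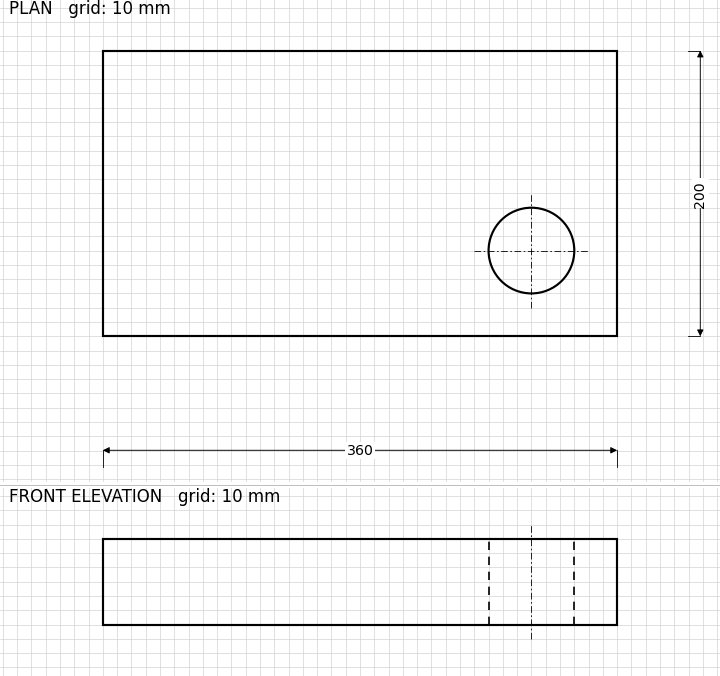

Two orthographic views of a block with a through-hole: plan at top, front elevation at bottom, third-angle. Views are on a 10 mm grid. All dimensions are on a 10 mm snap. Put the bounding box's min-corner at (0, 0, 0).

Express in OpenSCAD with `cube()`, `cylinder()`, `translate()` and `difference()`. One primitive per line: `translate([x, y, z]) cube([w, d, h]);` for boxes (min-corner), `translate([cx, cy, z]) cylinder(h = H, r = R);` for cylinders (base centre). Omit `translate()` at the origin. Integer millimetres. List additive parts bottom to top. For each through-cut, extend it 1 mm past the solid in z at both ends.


difference() {
  cube([360, 200, 60]);
  translate([300, 60, -1]) cylinder(h = 62, r = 30);
}
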